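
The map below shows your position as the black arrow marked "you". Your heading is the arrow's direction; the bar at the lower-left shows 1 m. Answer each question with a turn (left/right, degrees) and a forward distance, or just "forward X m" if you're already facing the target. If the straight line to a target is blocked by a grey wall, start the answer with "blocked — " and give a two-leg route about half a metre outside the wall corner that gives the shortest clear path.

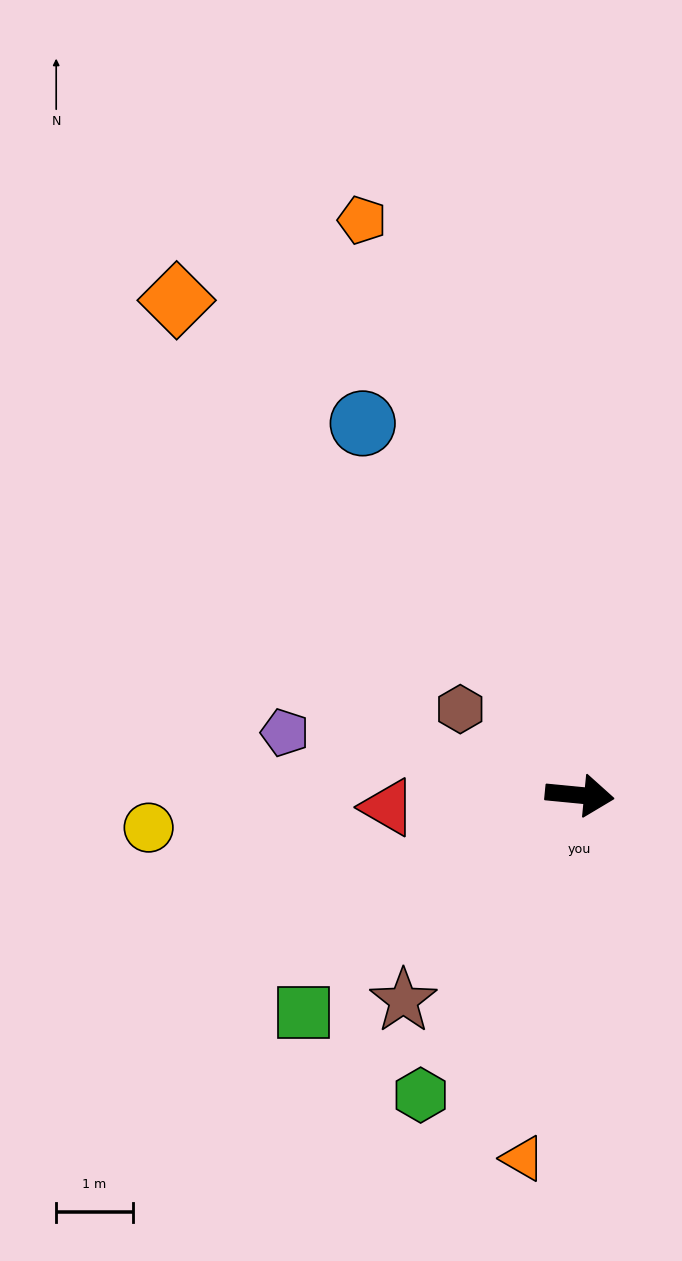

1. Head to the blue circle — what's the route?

turn left 126°, forward 5.6 m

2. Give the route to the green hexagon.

turn right 112°, forward 4.4 m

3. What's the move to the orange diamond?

turn left 135°, forward 8.3 m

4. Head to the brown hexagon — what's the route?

turn left 150°, forward 1.9 m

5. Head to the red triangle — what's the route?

turn right 171°, forward 2.5 m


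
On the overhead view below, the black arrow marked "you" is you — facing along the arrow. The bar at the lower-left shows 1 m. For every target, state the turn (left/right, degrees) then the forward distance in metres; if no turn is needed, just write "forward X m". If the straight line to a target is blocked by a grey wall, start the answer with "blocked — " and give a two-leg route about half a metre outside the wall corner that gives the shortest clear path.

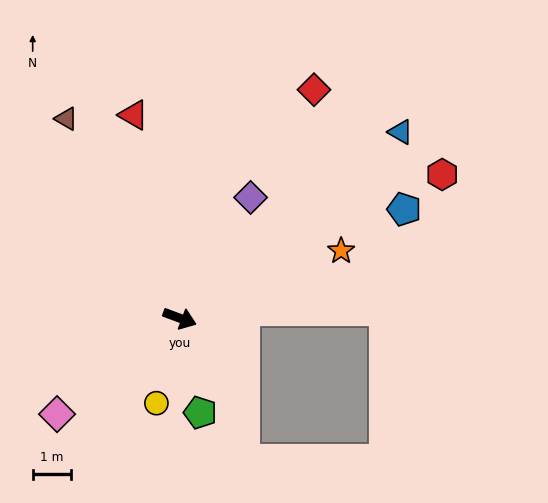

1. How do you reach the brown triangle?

turn left 140°, forward 6.0 m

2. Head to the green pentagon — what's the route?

turn right 57°, forward 2.5 m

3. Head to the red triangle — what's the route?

turn left 123°, forward 5.4 m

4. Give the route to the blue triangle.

turn left 61°, forward 7.5 m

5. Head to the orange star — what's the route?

turn left 43°, forward 4.6 m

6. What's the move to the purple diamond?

turn left 80°, forward 3.7 m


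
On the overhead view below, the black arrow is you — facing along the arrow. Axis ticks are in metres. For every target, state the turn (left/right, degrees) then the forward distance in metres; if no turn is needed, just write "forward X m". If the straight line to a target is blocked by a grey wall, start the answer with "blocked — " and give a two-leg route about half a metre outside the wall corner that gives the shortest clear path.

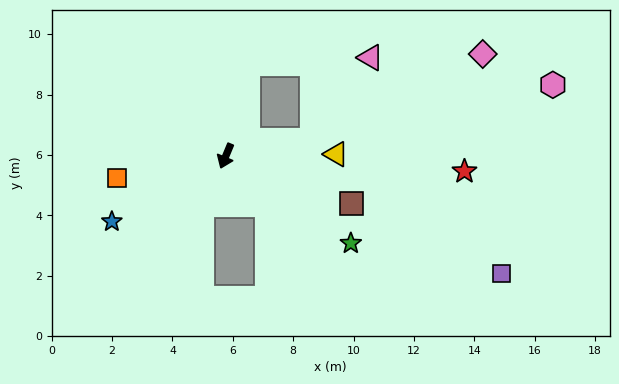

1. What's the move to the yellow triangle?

turn left 114°, forward 3.7 m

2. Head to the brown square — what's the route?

turn left 92°, forward 4.4 m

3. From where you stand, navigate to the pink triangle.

blocked — turn left 122°, forward 2.9 m, then turn left 46°, forward 3.4 m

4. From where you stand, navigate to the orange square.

turn right 56°, forward 3.7 m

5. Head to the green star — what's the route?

turn left 78°, forward 5.1 m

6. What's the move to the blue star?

turn right 38°, forward 4.4 m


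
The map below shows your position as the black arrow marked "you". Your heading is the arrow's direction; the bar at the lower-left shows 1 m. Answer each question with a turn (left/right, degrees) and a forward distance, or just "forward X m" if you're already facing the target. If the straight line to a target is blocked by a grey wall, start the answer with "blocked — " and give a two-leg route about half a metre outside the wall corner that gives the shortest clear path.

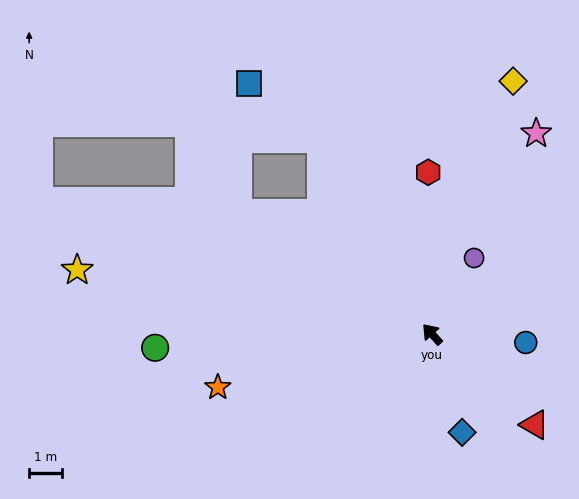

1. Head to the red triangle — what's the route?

turn right 173°, forward 4.2 m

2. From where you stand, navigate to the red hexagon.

turn right 41°, forward 5.0 m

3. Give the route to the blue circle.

turn right 137°, forward 2.9 m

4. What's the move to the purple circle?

turn right 71°, forward 2.7 m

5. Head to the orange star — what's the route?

turn left 62°, forward 6.8 m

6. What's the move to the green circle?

turn left 51°, forward 8.5 m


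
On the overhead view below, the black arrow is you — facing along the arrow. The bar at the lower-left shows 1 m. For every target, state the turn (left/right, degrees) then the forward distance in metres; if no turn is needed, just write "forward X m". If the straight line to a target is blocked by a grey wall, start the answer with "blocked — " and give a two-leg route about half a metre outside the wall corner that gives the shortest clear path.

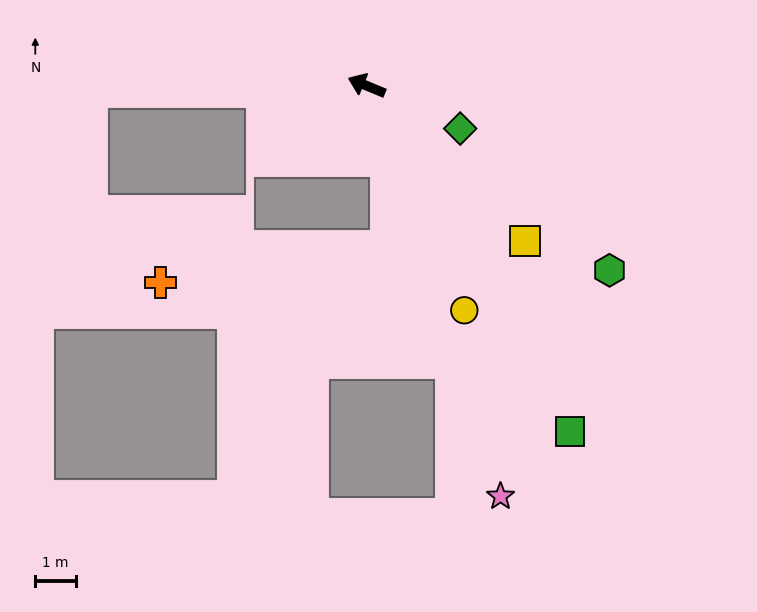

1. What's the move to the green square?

turn left 143°, forward 9.9 m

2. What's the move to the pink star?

turn left 131°, forward 10.6 m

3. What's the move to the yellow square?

turn left 158°, forward 5.5 m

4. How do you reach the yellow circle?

turn left 136°, forward 6.0 m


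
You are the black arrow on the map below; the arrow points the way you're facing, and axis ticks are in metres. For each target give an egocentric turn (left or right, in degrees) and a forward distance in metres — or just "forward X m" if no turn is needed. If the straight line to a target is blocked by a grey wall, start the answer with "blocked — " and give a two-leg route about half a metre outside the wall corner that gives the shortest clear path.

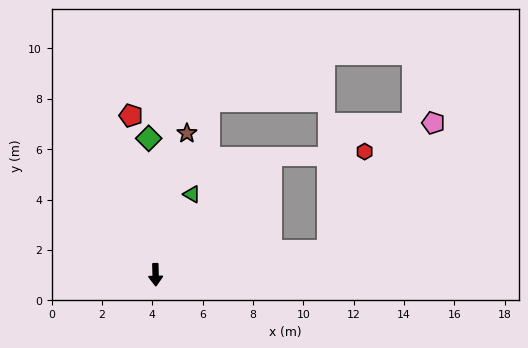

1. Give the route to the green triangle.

turn left 154°, forward 3.5 m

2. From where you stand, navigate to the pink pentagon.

blocked — turn left 97°, forward 6.9 m, then turn left 42°, forward 6.6 m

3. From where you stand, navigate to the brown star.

turn left 166°, forward 5.8 m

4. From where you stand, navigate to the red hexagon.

blocked — turn left 97°, forward 6.9 m, then turn left 61°, forward 4.2 m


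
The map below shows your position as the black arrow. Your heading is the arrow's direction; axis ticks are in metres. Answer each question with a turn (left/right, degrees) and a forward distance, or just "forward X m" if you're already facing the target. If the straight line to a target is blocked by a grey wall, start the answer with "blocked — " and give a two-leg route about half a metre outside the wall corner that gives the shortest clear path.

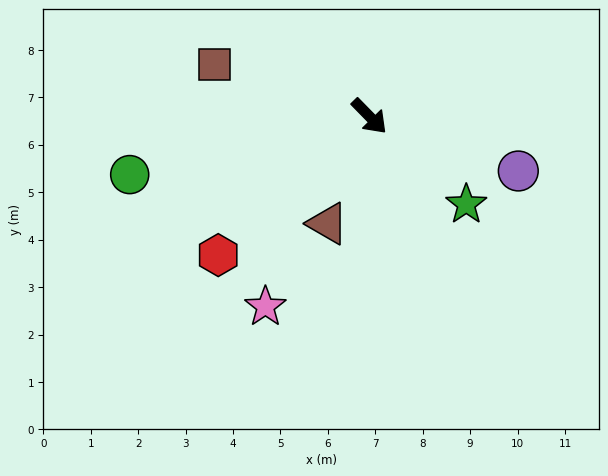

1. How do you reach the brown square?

turn right 153°, forward 3.4 m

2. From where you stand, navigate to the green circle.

turn right 121°, forward 5.2 m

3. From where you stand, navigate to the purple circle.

turn left 25°, forward 3.3 m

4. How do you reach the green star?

turn left 3°, forward 2.8 m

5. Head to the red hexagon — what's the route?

turn right 92°, forward 4.3 m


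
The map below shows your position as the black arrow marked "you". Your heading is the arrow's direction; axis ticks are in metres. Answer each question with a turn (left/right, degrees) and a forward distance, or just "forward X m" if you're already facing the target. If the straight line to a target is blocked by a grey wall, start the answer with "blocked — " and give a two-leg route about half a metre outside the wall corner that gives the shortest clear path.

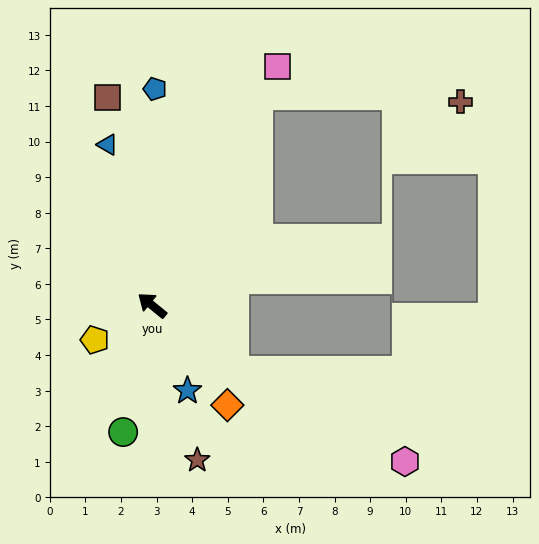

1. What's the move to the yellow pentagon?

turn left 70°, forward 1.9 m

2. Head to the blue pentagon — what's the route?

turn right 52°, forward 6.1 m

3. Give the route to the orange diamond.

turn left 166°, forward 3.5 m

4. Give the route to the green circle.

turn left 116°, forward 3.7 m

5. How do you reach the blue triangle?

turn right 35°, forward 4.7 m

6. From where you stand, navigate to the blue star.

turn left 152°, forward 2.6 m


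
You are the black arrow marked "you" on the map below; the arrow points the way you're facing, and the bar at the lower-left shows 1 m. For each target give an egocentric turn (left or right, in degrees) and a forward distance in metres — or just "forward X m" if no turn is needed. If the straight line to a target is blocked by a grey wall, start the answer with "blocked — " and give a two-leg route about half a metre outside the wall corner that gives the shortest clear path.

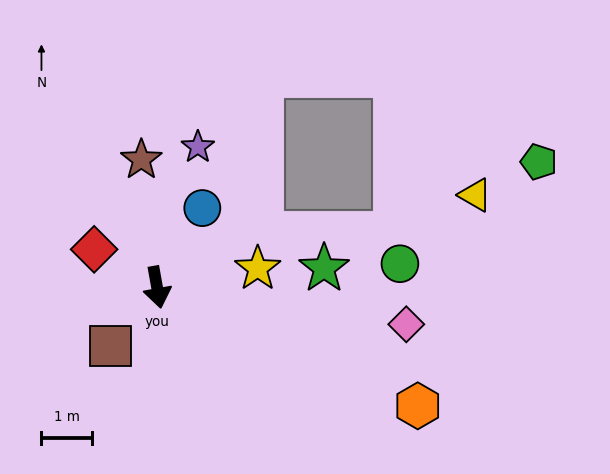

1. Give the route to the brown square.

turn right 48°, forward 1.5 m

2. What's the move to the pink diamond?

turn left 71°, forward 4.9 m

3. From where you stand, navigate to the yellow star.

turn left 90°, forward 2.0 m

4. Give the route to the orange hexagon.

turn left 55°, forward 5.6 m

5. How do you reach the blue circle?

turn left 140°, forward 1.8 m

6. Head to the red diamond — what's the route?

turn right 131°, forward 1.4 m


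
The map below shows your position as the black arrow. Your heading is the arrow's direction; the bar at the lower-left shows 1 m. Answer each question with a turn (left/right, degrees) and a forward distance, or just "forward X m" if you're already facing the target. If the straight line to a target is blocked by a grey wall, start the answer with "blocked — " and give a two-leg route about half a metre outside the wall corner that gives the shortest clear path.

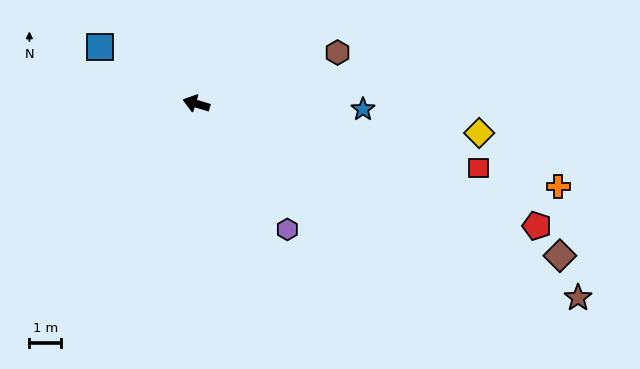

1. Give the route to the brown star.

turn left 170°, forward 13.6 m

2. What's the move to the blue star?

turn right 165°, forward 5.3 m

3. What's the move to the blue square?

turn right 13°, forward 3.5 m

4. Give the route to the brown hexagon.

turn right 143°, forward 4.8 m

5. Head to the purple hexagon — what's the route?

turn left 143°, forward 4.9 m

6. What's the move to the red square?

turn right 176°, forward 9.2 m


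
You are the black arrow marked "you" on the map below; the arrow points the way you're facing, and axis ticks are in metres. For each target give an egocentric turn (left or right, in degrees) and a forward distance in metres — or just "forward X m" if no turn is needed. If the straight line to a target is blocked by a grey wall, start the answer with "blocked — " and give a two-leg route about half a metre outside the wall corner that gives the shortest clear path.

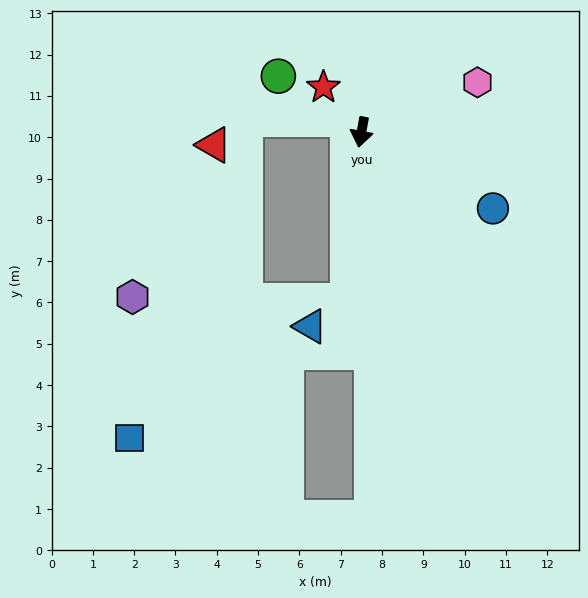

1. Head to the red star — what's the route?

turn right 129°, forward 1.4 m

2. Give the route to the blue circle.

turn left 70°, forward 3.7 m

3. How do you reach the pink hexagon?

turn left 124°, forward 3.1 m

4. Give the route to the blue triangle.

blocked — turn left 6°, forward 4.1 m, then turn right 51°, forward 1.1 m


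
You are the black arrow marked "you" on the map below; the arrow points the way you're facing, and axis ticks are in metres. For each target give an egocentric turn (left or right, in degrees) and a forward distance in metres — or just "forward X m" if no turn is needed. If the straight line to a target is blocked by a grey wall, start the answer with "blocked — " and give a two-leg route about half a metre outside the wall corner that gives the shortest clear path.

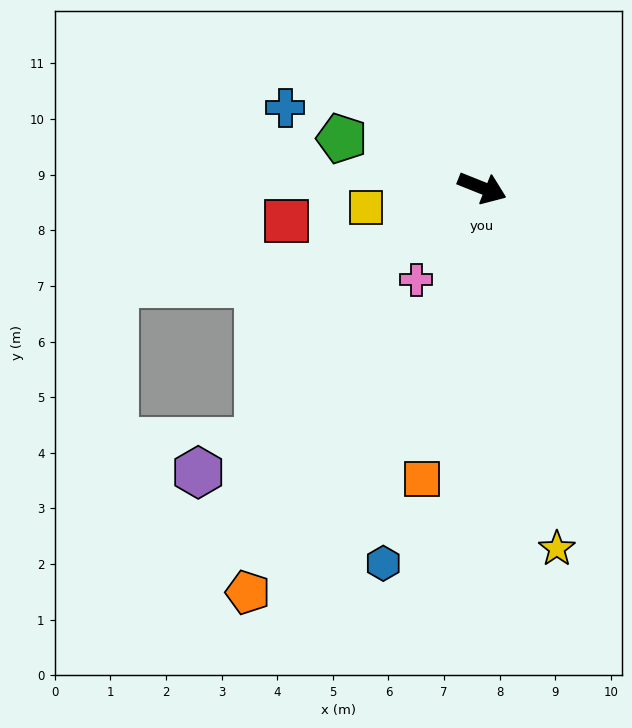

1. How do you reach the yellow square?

turn right 149°, forward 2.1 m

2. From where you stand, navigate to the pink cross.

turn right 104°, forward 2.0 m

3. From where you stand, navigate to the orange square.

turn right 80°, forward 5.3 m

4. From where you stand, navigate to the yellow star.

turn right 56°, forward 6.6 m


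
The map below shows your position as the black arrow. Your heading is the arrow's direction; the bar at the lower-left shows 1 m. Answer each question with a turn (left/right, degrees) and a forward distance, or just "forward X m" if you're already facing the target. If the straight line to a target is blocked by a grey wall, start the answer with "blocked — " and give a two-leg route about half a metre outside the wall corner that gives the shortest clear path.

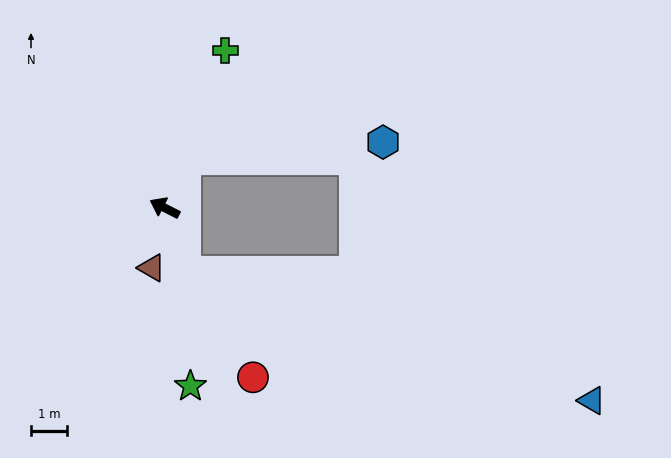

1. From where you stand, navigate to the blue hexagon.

blocked — turn right 87°, forward 1.4 m, then turn right 61°, forward 5.5 m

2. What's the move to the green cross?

turn right 84°, forward 4.7 m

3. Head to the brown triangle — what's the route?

turn left 105°, forward 1.7 m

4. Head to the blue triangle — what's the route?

blocked — turn left 135°, forward 1.8 m, then turn left 54°, forward 11.8 m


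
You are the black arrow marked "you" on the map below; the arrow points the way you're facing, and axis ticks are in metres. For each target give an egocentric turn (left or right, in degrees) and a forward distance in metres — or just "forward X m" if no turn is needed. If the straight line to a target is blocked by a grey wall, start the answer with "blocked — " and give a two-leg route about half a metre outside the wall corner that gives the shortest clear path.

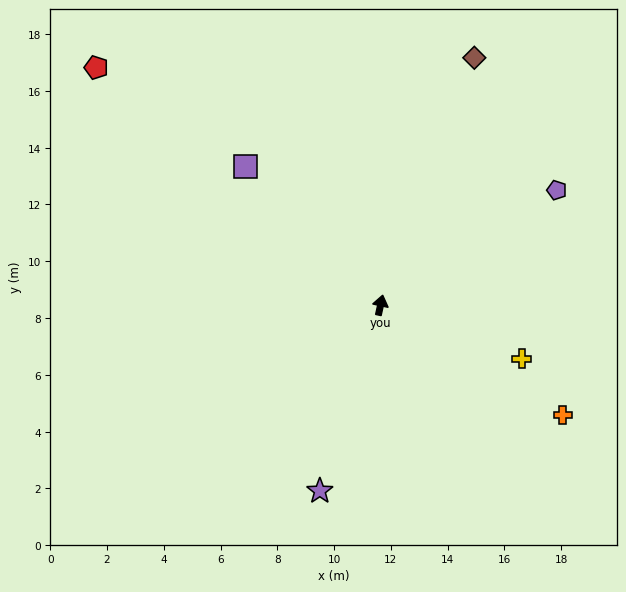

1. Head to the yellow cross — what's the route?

turn right 98°, forward 5.3 m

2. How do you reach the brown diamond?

turn right 8°, forward 9.3 m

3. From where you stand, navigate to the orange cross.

turn right 109°, forward 7.5 m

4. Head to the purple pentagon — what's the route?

turn right 45°, forward 7.4 m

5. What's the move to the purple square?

turn left 56°, forward 6.8 m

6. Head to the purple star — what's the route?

turn left 174°, forward 6.9 m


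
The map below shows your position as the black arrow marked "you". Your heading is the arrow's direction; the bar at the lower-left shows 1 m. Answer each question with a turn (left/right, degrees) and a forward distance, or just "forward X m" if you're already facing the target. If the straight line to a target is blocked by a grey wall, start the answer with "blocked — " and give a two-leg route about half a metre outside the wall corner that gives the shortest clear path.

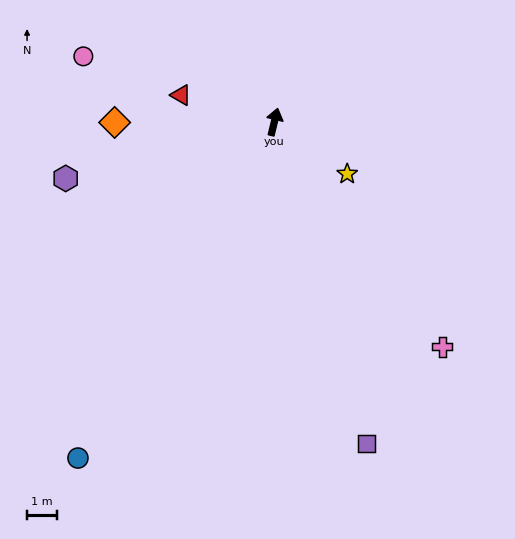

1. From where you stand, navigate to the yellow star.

turn right 112°, forward 3.0 m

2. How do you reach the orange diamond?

turn left 104°, forward 5.3 m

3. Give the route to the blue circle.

turn left 163°, forward 12.9 m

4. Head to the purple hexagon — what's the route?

turn left 119°, forward 7.2 m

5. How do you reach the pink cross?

turn right 130°, forward 9.3 m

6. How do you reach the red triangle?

turn left 88°, forward 3.2 m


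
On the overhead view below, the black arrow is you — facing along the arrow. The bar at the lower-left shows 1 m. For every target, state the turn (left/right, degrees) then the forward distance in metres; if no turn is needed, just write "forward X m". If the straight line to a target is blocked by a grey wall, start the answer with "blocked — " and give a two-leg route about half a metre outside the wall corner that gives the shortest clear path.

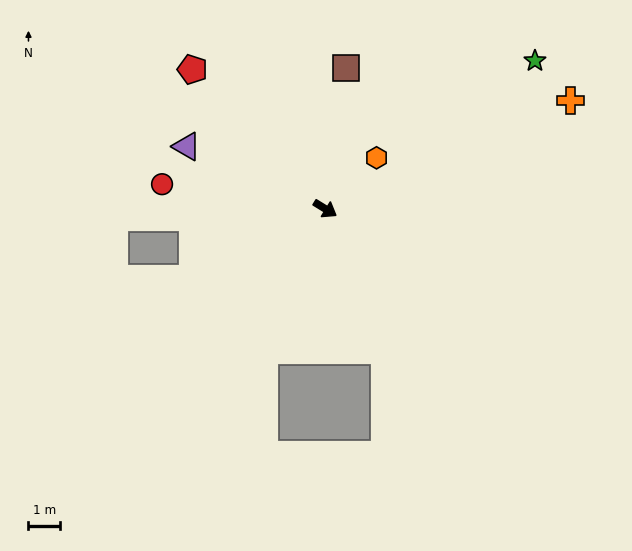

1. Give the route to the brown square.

turn left 113°, forward 4.5 m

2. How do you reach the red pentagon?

turn left 165°, forward 6.1 m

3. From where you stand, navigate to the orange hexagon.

turn left 76°, forward 2.3 m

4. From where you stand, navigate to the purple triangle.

turn right 173°, forward 4.8 m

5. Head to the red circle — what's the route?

turn right 157°, forward 5.2 m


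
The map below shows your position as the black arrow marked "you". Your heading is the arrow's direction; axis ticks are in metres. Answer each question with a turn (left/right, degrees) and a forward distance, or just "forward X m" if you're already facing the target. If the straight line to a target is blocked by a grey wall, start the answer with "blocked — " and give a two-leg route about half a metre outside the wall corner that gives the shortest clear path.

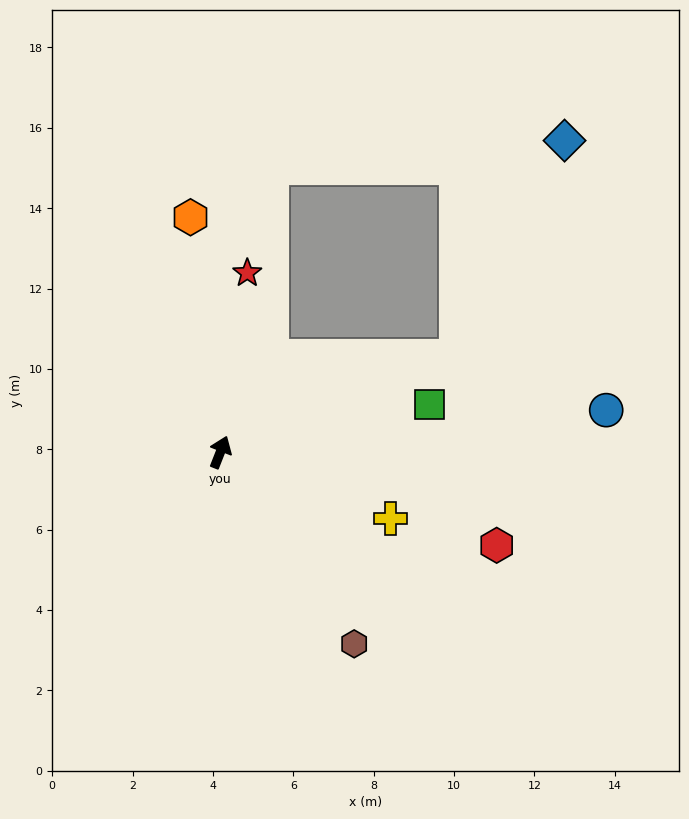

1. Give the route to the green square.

turn right 56°, forward 5.3 m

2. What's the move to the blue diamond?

blocked — turn right 46°, forward 6.3 m, then turn left 41°, forward 6.0 m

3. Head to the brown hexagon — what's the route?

turn right 124°, forward 5.8 m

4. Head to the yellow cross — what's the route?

turn right 90°, forward 4.5 m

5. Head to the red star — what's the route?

turn left 13°, forward 4.5 m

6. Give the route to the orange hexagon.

turn left 29°, forward 5.9 m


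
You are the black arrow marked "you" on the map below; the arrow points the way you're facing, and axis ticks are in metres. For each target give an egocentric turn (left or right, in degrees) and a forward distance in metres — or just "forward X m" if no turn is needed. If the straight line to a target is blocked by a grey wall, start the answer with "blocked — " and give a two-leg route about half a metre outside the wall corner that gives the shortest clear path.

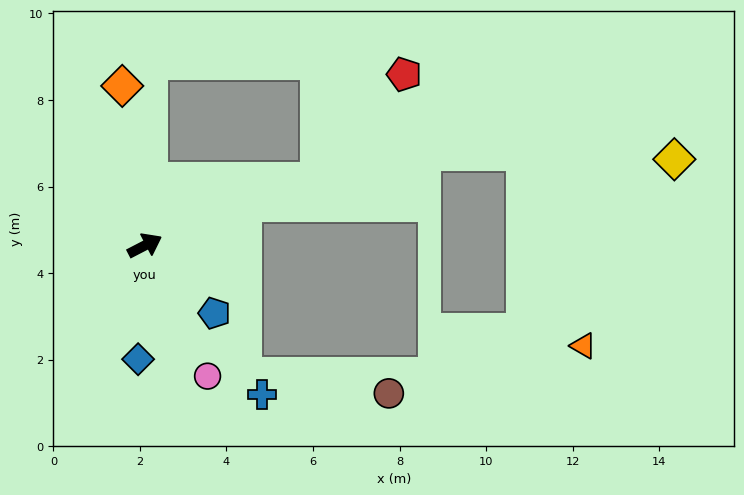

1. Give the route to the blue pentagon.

turn right 72°, forward 2.2 m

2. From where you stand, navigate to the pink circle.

turn right 92°, forward 3.3 m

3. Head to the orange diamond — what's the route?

turn left 71°, forward 3.7 m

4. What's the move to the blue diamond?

turn right 121°, forward 2.6 m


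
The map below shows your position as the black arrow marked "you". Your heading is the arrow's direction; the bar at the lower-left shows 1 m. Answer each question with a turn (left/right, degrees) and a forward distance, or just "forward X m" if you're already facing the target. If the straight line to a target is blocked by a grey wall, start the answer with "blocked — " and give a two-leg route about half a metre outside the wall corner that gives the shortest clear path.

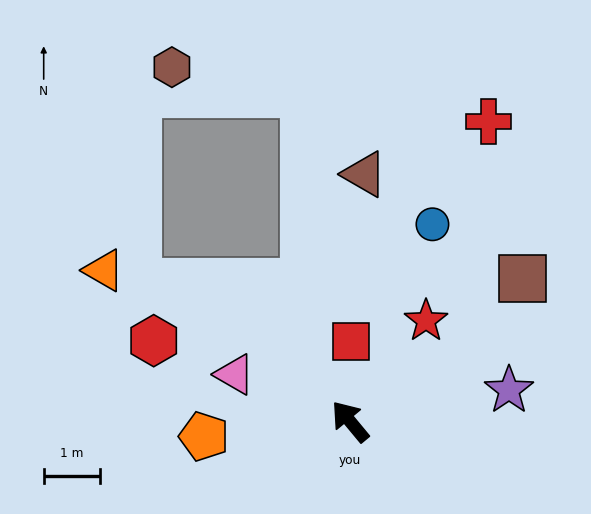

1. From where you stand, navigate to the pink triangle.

turn left 28°, forward 2.2 m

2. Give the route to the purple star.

turn right 119°, forward 2.9 m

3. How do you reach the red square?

turn right 40°, forward 1.4 m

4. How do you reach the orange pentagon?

turn left 56°, forward 2.6 m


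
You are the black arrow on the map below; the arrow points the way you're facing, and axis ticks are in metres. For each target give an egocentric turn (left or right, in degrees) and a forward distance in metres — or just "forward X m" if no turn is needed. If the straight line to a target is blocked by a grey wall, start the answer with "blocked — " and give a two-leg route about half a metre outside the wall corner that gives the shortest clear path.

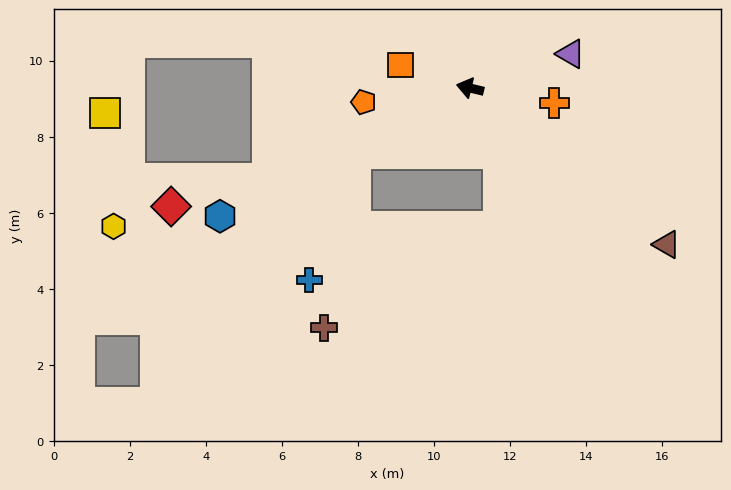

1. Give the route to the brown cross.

blocked — turn left 43°, forward 3.5 m, then turn left 50°, forward 4.7 m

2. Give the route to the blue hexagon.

turn left 41°, forward 7.4 m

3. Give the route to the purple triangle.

turn right 148°, forward 2.8 m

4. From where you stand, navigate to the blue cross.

blocked — turn left 43°, forward 3.5 m, then turn left 41°, forward 3.6 m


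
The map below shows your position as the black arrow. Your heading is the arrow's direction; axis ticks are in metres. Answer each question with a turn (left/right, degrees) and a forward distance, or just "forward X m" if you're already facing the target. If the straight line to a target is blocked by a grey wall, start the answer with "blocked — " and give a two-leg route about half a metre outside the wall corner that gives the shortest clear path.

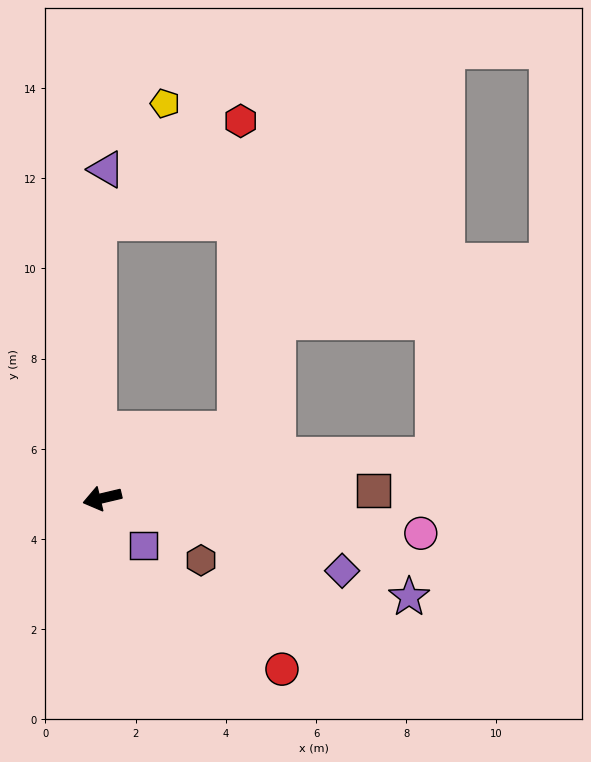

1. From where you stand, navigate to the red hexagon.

blocked — turn right 166°, forward 3.3 m, then turn left 62°, forward 6.9 m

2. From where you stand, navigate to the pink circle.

turn left 160°, forward 7.1 m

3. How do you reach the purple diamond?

turn left 150°, forward 5.6 m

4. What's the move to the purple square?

turn left 118°, forward 1.4 m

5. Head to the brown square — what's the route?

turn left 168°, forward 6.0 m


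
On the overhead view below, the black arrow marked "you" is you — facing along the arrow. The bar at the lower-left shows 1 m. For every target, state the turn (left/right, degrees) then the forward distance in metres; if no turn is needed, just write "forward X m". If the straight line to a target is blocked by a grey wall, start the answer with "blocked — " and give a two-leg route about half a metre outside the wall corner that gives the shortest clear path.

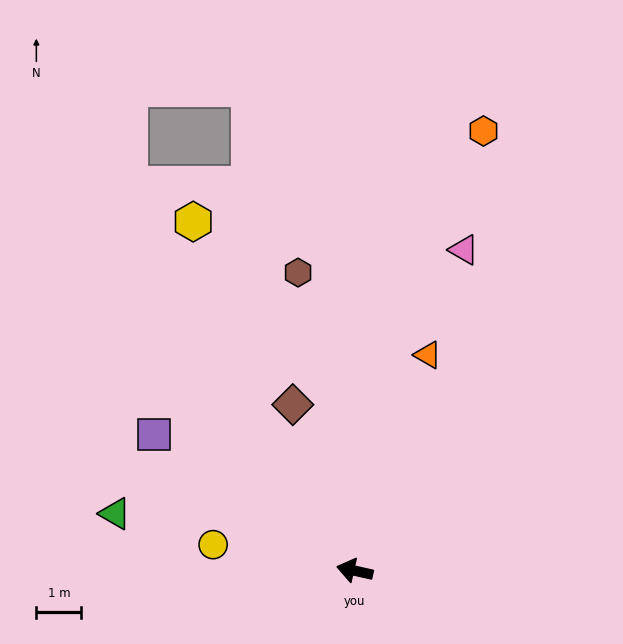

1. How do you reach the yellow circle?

turn left 2°, forward 3.2 m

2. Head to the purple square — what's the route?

turn right 21°, forward 5.4 m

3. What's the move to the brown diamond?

turn right 57°, forward 3.9 m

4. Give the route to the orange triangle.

turn right 96°, forward 5.0 m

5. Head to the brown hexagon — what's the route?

turn right 67°, forward 6.7 m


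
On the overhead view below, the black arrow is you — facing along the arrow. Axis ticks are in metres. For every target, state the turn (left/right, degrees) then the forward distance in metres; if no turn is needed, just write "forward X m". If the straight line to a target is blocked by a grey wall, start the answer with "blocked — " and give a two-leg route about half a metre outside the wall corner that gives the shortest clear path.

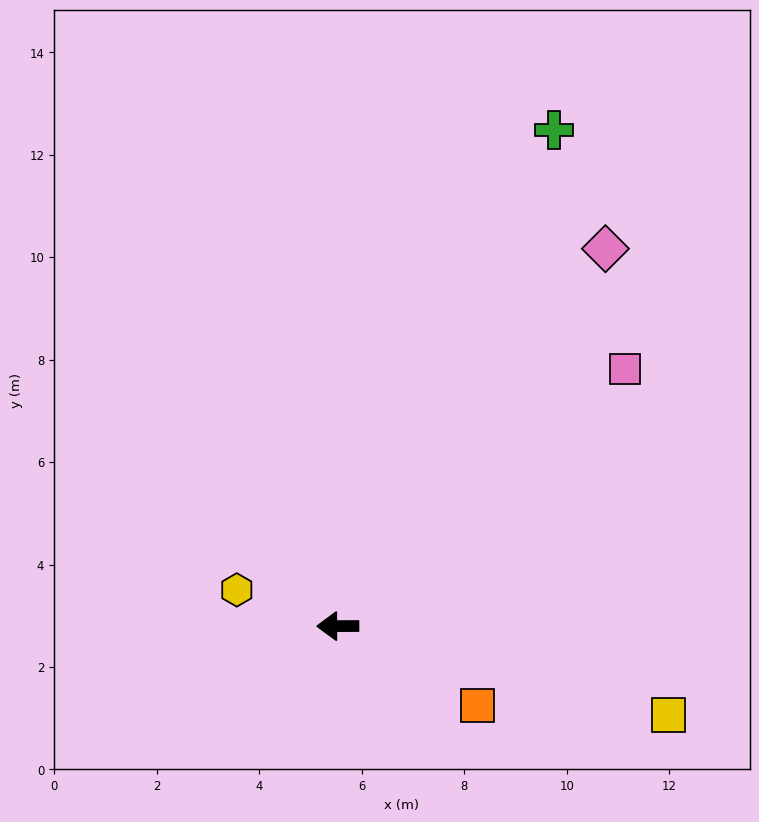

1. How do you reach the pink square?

turn right 138°, forward 7.5 m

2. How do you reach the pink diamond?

turn right 126°, forward 9.0 m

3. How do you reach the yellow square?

turn left 165°, forward 6.7 m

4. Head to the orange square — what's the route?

turn left 150°, forward 3.1 m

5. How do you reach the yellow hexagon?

turn right 20°, forward 2.1 m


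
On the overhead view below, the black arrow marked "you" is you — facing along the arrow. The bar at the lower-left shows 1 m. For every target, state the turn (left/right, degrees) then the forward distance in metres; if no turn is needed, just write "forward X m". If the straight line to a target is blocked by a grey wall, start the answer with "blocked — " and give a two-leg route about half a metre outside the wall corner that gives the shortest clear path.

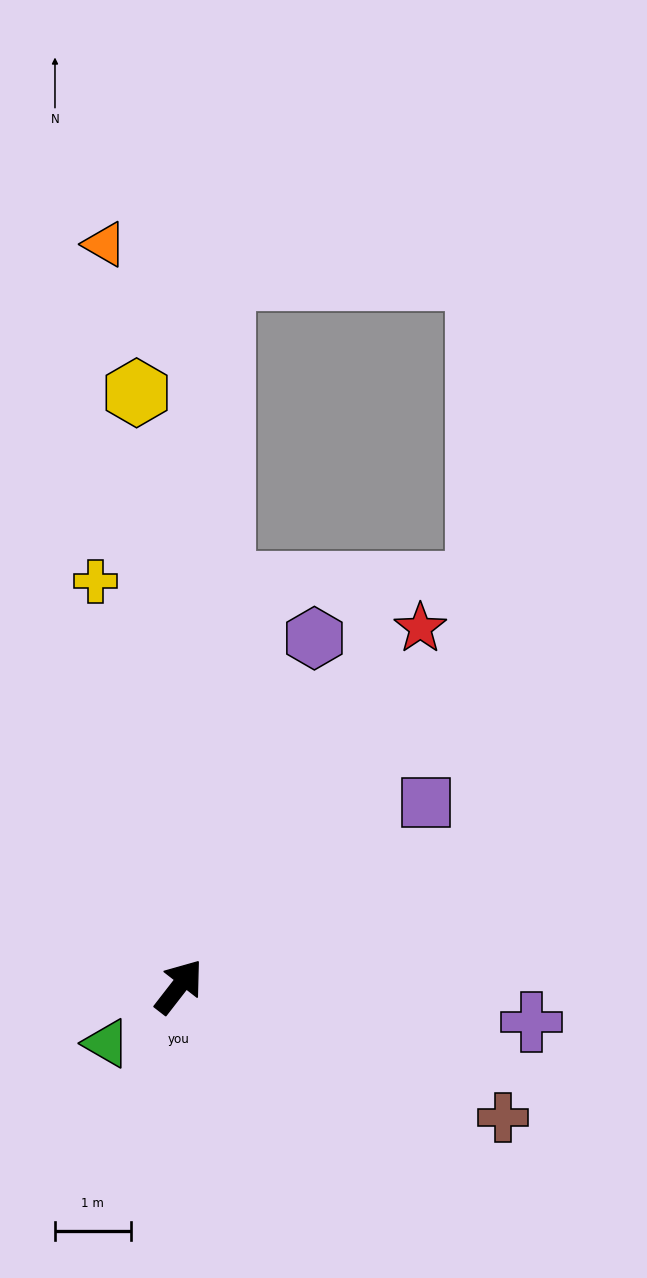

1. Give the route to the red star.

turn left 4°, forward 5.7 m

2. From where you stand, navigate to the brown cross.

turn right 74°, forward 4.6 m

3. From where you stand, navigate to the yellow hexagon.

turn left 42°, forward 7.9 m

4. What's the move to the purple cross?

turn right 58°, forward 4.7 m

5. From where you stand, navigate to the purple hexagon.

turn left 17°, forward 4.9 m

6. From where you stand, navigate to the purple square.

turn right 16°, forward 4.1 m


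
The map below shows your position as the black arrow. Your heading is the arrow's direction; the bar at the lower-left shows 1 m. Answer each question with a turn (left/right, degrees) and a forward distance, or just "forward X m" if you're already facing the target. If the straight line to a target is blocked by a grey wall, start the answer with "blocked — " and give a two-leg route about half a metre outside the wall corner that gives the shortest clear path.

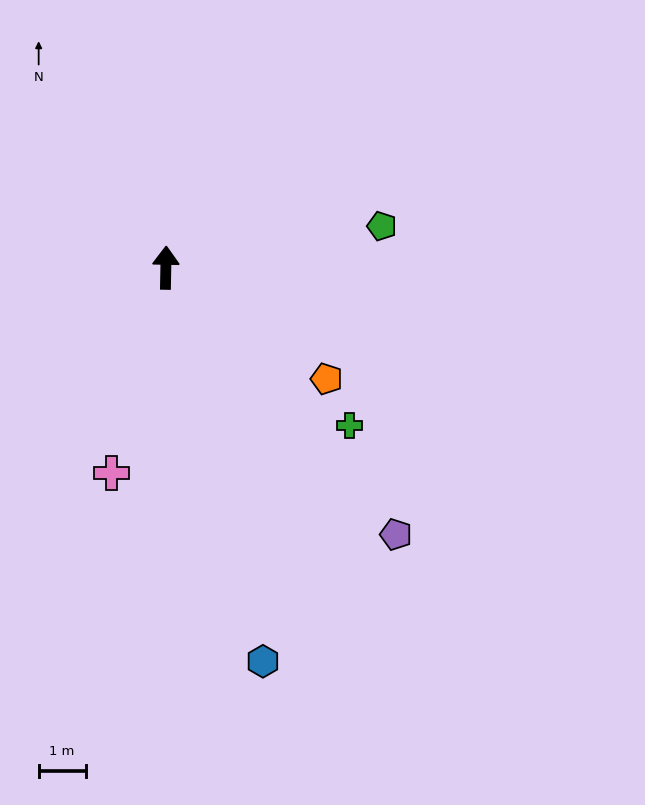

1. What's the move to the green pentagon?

turn right 78°, forward 4.7 m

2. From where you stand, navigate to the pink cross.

turn left 166°, forward 4.5 m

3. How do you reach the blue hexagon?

turn right 165°, forward 8.6 m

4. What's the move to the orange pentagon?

turn right 124°, forward 4.2 m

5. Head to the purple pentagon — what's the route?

turn right 138°, forward 7.5 m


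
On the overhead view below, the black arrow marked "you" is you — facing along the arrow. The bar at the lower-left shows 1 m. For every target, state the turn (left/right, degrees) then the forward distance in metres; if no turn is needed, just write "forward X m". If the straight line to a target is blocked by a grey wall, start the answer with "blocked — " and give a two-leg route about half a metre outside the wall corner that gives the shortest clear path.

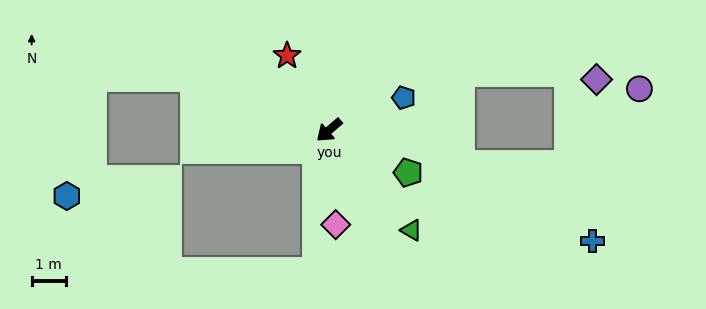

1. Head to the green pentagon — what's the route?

turn left 111°, forward 2.6 m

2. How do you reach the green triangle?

turn left 89°, forward 3.8 m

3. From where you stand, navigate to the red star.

turn right 101°, forward 2.5 m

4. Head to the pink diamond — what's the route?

turn left 53°, forward 2.8 m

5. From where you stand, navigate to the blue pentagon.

turn left 163°, forward 2.4 m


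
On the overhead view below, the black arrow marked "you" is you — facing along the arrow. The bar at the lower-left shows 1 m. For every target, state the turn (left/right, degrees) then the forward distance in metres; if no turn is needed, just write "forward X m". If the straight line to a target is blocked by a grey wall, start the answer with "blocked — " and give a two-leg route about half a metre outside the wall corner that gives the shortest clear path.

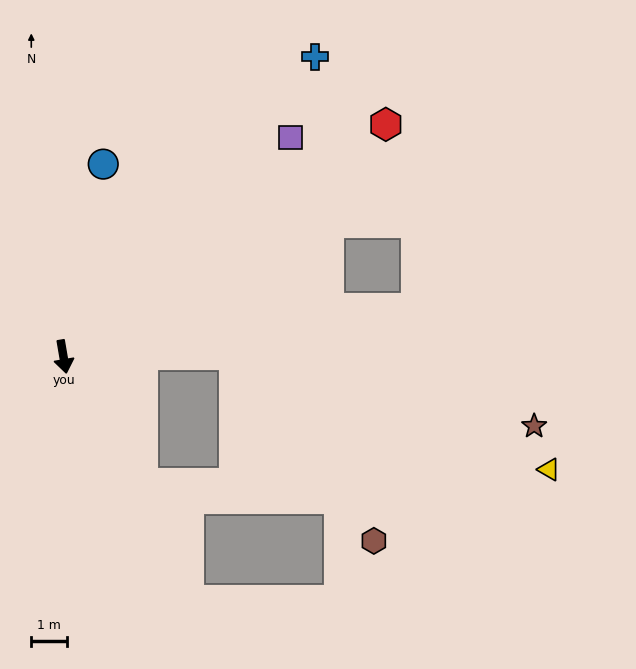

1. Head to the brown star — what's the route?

blocked — turn left 81°, forward 4.8 m, then turn right 14°, forward 8.7 m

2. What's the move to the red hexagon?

turn left 116°, forward 11.1 m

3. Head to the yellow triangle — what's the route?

blocked — turn left 81°, forward 4.8 m, then turn right 21°, forward 9.4 m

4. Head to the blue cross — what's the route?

turn left 130°, forward 11.0 m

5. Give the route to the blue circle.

turn left 159°, forward 5.5 m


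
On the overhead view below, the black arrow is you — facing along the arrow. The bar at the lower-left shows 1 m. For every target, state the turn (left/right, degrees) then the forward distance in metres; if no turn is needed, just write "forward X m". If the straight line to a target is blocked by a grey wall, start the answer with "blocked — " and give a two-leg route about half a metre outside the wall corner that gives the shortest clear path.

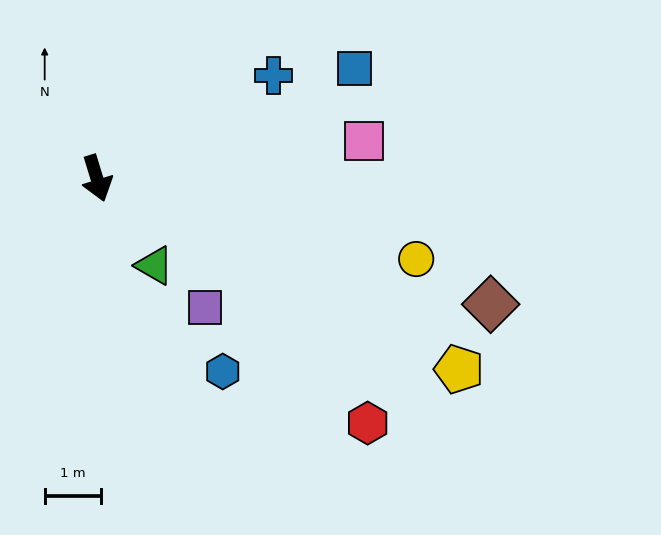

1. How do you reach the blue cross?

turn left 103°, forward 3.6 m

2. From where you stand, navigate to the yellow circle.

turn left 59°, forward 5.8 m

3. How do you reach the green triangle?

turn left 16°, forward 1.8 m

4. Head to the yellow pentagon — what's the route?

turn left 45°, forward 7.2 m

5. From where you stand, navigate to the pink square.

turn left 81°, forward 4.7 m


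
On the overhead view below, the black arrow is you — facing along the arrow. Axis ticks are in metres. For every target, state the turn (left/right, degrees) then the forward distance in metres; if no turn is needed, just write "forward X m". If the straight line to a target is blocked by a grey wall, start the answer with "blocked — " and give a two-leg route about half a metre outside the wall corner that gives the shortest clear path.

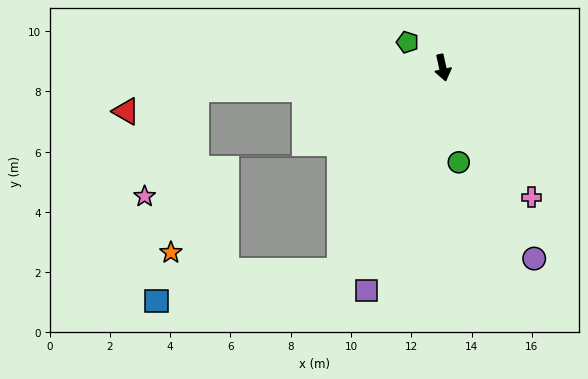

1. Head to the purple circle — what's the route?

turn left 13°, forward 7.0 m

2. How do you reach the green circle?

turn right 3°, forward 3.2 m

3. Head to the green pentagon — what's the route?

turn right 138°, forward 1.4 m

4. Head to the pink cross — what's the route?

turn left 22°, forward 5.2 m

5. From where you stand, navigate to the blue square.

blocked — turn right 39°, forward 7.6 m, then turn right 54°, forward 6.2 m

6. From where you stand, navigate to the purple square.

turn right 31°, forward 7.8 m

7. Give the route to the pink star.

blocked — turn right 98°, forward 8.2 m, then turn left 60°, forward 3.9 m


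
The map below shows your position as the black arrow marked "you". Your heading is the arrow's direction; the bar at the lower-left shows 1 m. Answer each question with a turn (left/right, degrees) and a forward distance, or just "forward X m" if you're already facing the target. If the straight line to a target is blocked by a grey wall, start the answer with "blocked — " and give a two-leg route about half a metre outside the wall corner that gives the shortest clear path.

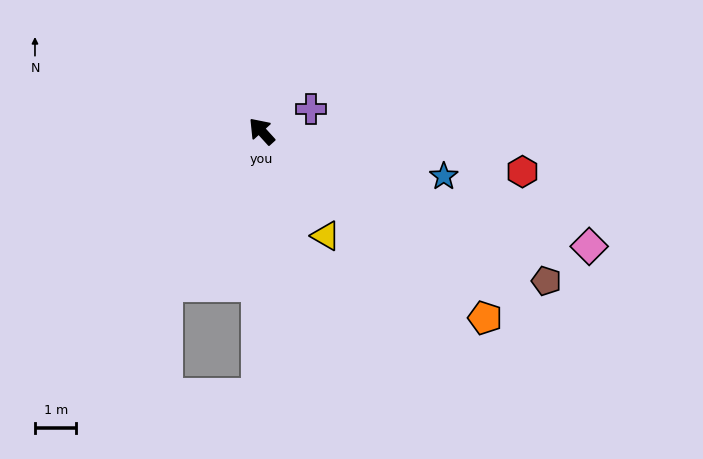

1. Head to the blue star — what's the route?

turn right 146°, forward 4.5 m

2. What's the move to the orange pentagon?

turn right 172°, forward 7.0 m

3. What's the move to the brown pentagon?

turn right 160°, forward 7.8 m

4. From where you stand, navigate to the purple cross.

turn right 108°, forward 1.3 m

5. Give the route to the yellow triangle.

turn left 169°, forward 3.0 m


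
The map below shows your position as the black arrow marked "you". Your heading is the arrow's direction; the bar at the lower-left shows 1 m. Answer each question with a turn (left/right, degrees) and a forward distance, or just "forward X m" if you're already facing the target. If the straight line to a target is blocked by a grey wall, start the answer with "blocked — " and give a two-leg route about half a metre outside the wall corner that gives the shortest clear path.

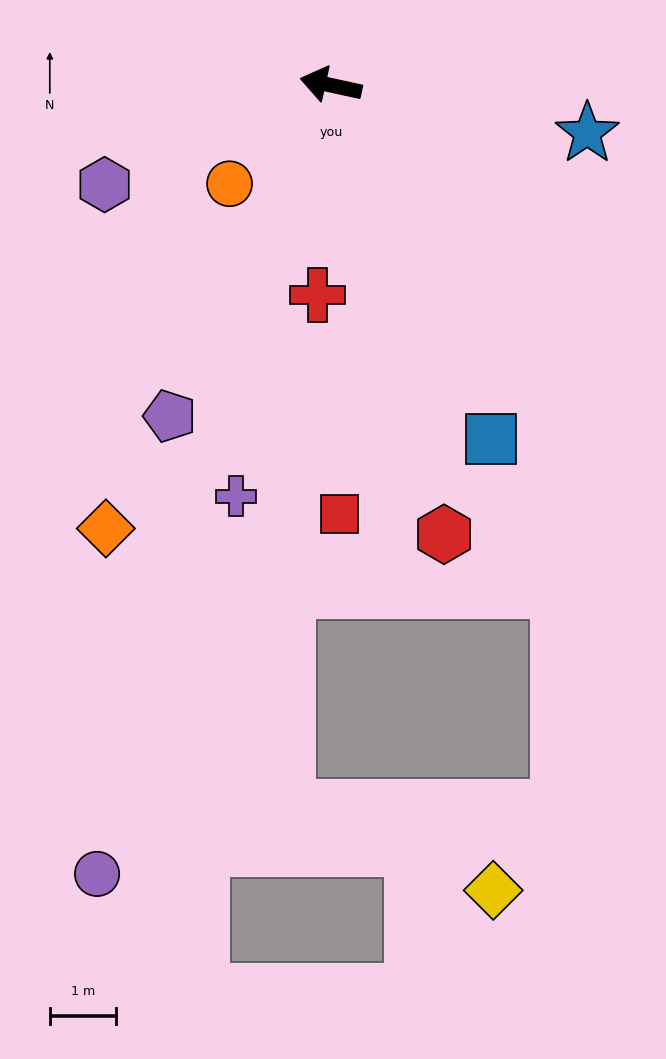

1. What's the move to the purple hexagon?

turn left 36°, forward 3.7 m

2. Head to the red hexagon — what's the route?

turn left 116°, forward 7.0 m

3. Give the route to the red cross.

turn left 99°, forward 3.2 m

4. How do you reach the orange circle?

turn left 57°, forward 2.1 m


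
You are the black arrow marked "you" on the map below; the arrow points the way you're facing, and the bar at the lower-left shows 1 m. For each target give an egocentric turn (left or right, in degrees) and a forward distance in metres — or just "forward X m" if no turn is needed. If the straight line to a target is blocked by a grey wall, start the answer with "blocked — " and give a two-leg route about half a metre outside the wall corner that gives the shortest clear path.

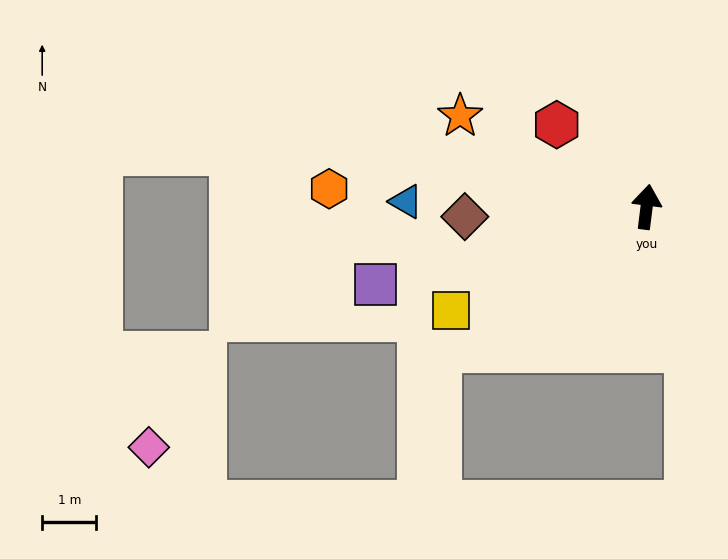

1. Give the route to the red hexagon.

turn left 55°, forward 2.3 m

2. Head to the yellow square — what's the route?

turn left 125°, forward 4.1 m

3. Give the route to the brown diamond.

turn left 100°, forward 3.4 m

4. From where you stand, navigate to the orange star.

turn left 71°, forward 3.8 m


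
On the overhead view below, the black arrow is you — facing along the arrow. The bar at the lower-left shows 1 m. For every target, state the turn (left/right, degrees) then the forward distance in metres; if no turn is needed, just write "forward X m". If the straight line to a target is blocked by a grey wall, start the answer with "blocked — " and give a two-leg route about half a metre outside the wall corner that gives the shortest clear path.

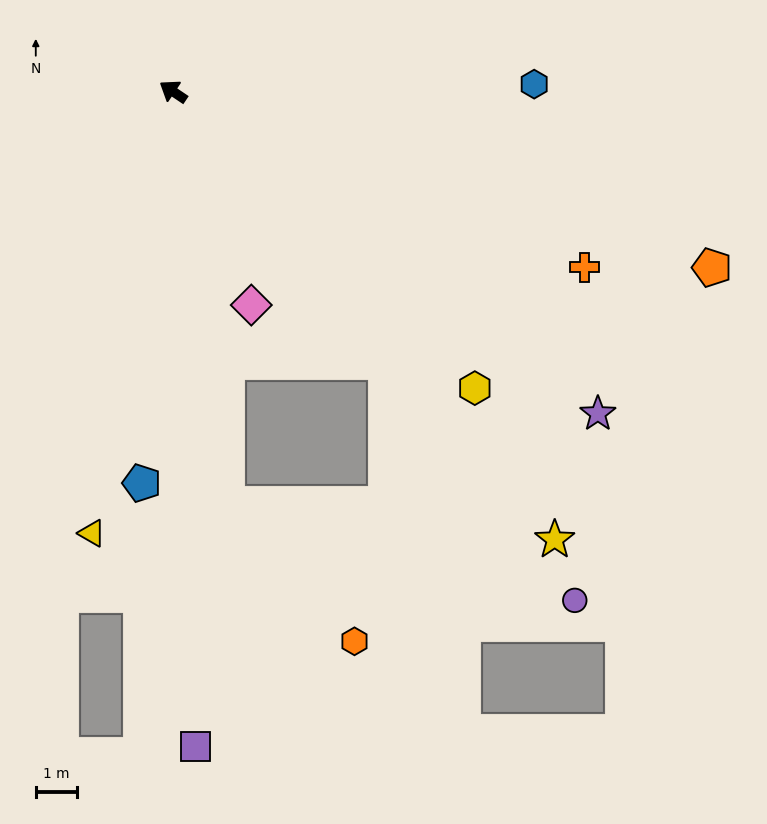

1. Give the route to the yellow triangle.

turn left 113°, forward 10.9 m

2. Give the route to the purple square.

turn left 126°, forward 15.9 m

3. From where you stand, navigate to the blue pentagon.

turn left 119°, forward 9.5 m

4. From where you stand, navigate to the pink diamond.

turn left 144°, forward 5.5 m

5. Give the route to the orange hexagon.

blocked — turn left 131°, forward 10.1 m, then turn left 36°, forward 4.5 m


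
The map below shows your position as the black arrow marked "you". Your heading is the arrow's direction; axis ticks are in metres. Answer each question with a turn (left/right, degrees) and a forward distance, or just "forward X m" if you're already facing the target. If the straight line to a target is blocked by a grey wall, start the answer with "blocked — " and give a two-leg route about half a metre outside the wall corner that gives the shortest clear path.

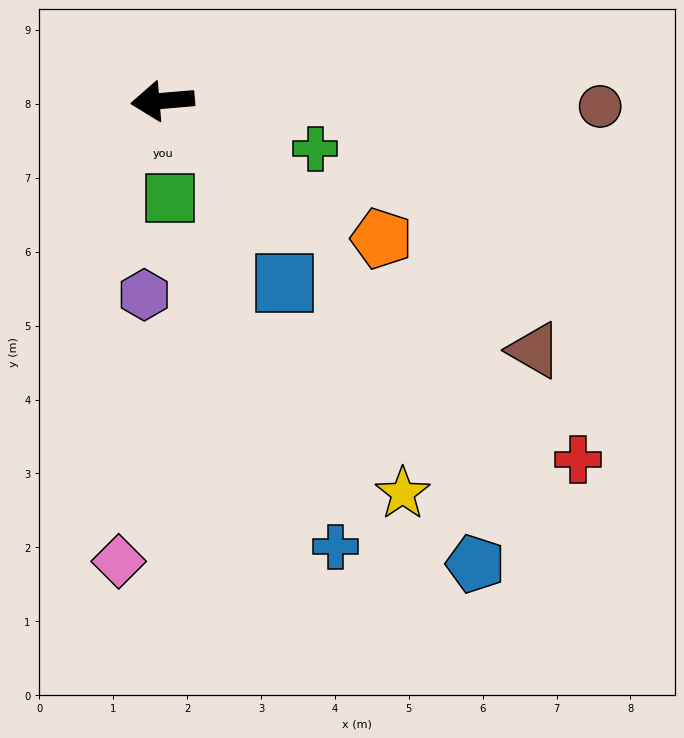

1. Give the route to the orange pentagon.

turn left 143°, forward 3.5 m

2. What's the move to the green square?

turn left 89°, forward 1.3 m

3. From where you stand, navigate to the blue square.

turn left 119°, forward 3.0 m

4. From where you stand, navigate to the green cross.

turn left 158°, forward 2.2 m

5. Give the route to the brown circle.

turn left 174°, forward 5.9 m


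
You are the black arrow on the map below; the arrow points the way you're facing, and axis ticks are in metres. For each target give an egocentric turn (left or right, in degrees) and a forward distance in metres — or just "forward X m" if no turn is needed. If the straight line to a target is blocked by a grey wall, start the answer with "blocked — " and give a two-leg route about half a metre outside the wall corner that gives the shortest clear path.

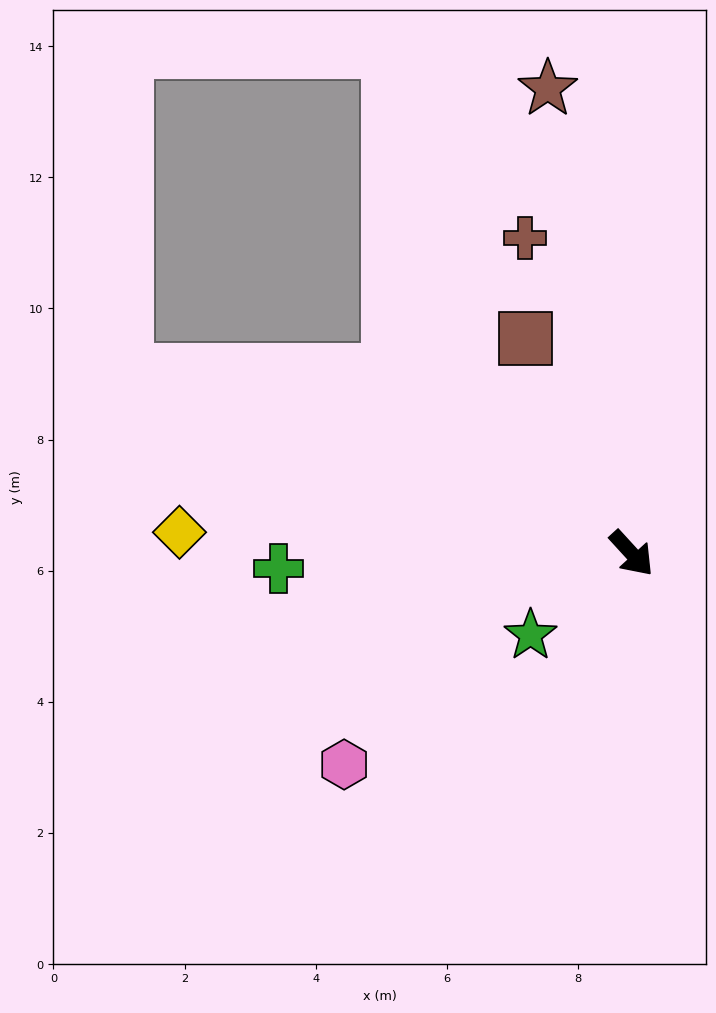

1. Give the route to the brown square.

turn left 164°, forward 3.7 m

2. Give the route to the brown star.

turn left 148°, forward 7.2 m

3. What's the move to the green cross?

turn right 130°, forward 5.4 m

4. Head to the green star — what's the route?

turn right 94°, forward 2.0 m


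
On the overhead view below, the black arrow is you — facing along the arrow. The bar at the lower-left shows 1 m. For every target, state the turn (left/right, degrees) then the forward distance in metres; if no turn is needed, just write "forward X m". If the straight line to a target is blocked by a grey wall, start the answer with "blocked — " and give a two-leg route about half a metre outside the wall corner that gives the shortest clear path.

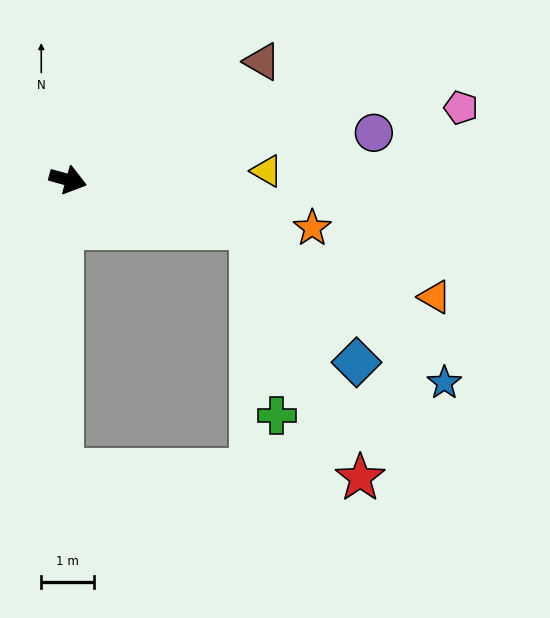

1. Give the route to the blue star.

blocked — forward 3.6 m, then turn right 23°, forward 4.7 m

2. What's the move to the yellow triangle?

turn left 18°, forward 3.8 m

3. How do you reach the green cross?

blocked — forward 3.6 m, then turn right 67°, forward 3.6 m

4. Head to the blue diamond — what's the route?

blocked — forward 3.6 m, then turn right 37°, forward 3.2 m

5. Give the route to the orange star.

turn left 4°, forward 4.7 m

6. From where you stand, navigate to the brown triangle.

turn left 47°, forward 4.3 m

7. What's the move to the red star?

blocked — forward 3.6 m, then turn right 51°, forward 5.2 m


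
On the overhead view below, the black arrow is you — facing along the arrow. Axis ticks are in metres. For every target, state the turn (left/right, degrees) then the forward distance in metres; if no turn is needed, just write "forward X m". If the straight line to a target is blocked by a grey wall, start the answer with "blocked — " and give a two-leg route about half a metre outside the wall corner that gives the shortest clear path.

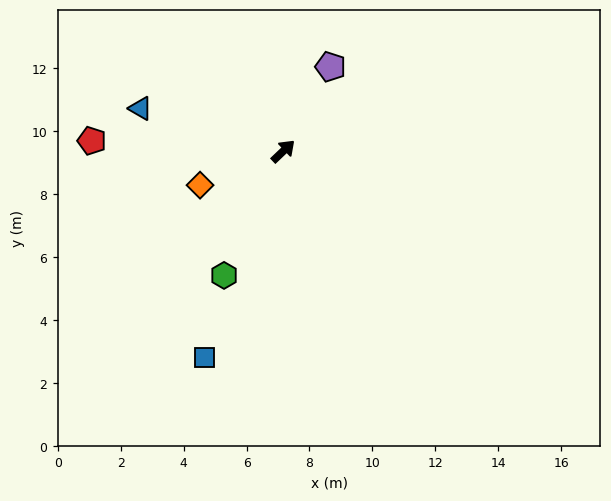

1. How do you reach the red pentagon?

turn left 133°, forward 6.1 m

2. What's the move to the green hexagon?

turn right 159°, forward 4.4 m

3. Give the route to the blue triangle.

turn left 120°, forward 4.7 m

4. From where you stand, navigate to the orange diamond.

turn left 159°, forward 2.9 m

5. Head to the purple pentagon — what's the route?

turn left 17°, forward 3.1 m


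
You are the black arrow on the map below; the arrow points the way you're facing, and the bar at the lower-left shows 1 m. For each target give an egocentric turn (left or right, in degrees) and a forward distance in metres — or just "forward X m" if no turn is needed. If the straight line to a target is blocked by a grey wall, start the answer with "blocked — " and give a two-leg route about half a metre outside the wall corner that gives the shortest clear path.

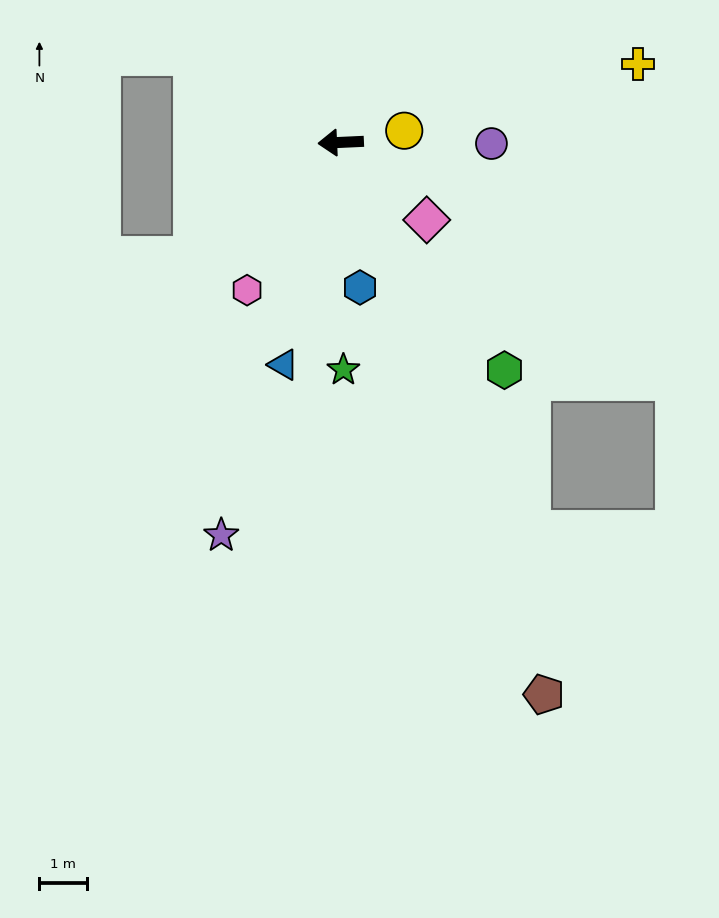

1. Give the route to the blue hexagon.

turn left 95°, forward 3.1 m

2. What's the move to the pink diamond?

turn left 135°, forward 2.4 m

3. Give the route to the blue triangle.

turn left 73°, forward 4.8 m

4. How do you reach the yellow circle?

turn right 172°, forward 1.4 m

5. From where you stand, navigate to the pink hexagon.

turn left 55°, forward 3.7 m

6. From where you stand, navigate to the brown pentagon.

turn left 108°, forward 12.3 m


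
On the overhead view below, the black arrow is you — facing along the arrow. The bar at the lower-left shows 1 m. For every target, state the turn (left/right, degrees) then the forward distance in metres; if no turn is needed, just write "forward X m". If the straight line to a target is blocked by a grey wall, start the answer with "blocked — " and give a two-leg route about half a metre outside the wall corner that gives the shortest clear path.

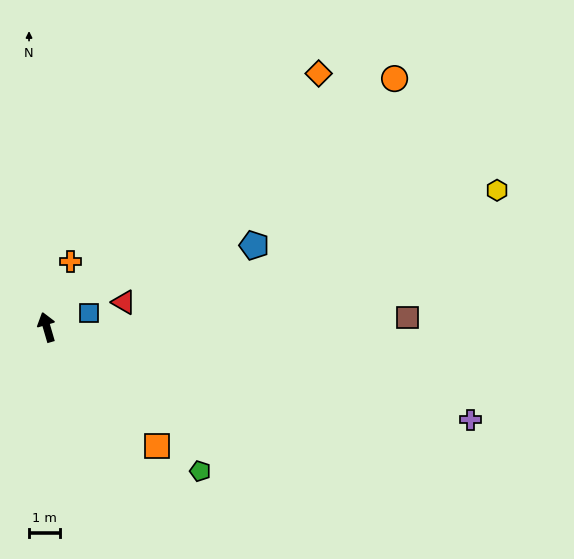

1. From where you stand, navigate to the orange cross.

turn right 36°, forward 2.2 m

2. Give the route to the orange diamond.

turn right 63°, forward 11.9 m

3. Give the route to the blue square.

turn right 88°, forward 1.4 m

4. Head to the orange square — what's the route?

turn right 153°, forward 5.2 m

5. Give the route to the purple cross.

turn right 119°, forward 13.9 m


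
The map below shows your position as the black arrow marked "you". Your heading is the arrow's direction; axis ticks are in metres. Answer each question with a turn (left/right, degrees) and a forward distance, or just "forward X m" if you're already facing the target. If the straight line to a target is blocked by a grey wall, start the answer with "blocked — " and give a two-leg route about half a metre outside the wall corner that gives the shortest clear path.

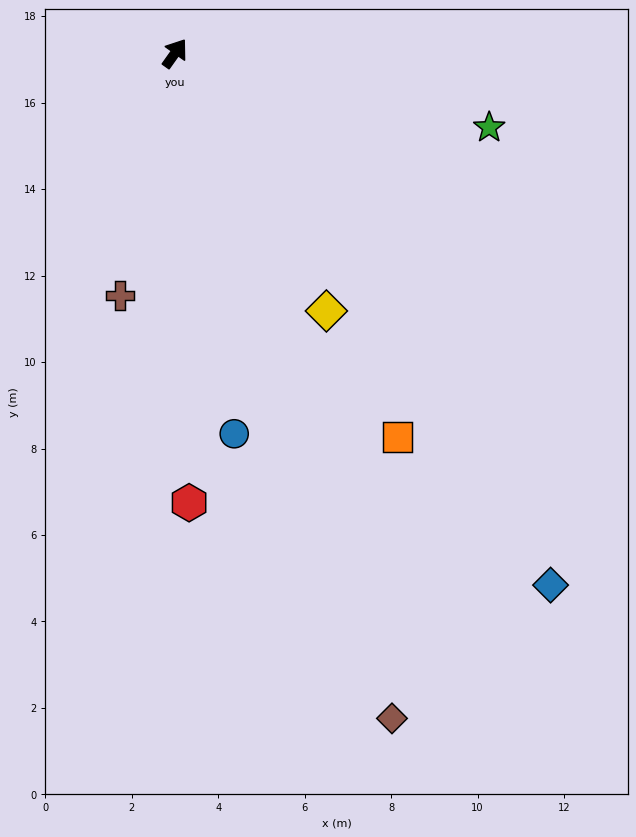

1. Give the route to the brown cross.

turn right 157°, forward 5.7 m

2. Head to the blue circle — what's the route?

turn right 136°, forward 8.9 m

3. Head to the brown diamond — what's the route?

turn right 127°, forward 16.2 m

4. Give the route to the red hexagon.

turn right 143°, forward 10.4 m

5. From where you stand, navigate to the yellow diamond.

turn right 114°, forward 6.9 m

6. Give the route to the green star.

turn right 68°, forward 7.5 m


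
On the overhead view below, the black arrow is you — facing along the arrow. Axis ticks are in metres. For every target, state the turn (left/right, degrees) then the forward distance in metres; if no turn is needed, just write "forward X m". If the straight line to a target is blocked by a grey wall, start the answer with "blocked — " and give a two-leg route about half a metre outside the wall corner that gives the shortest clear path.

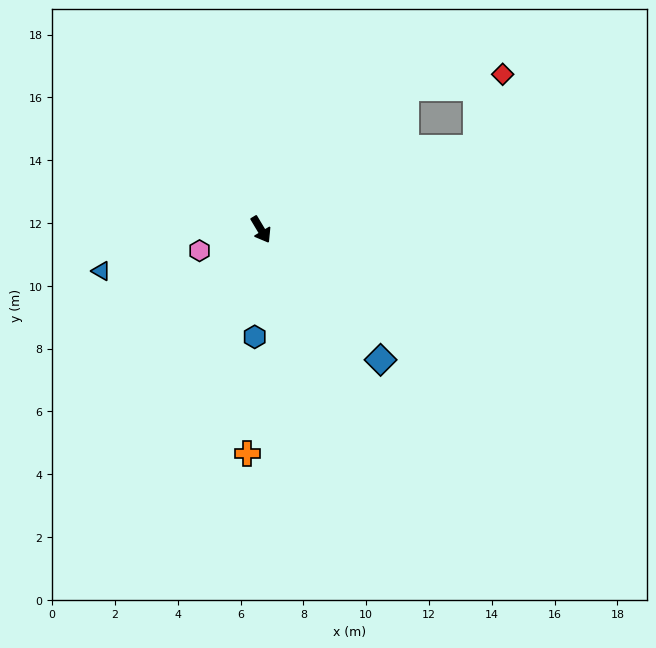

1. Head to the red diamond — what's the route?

blocked — turn left 104°, forward 6.4 m, then turn right 37°, forward 3.1 m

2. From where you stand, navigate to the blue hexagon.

turn right 34°, forward 3.4 m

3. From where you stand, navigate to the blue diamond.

turn left 12°, forward 5.6 m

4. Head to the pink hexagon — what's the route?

turn right 102°, forward 2.1 m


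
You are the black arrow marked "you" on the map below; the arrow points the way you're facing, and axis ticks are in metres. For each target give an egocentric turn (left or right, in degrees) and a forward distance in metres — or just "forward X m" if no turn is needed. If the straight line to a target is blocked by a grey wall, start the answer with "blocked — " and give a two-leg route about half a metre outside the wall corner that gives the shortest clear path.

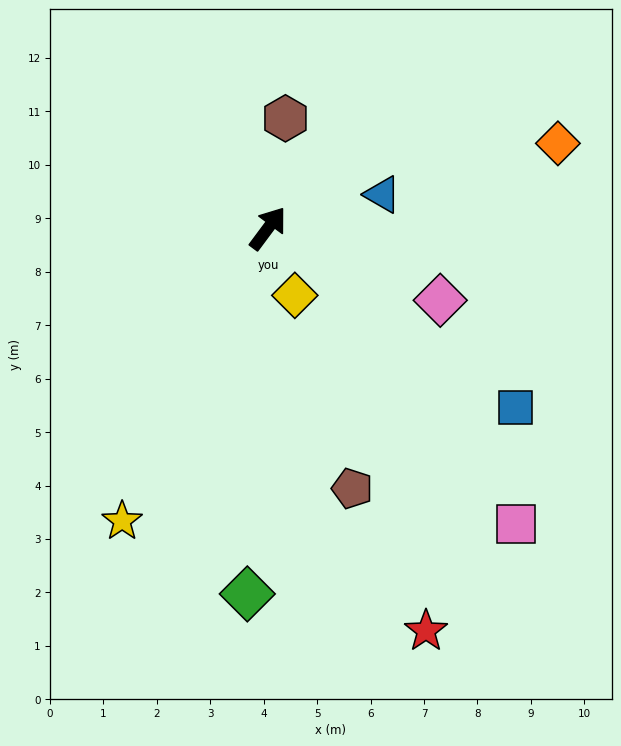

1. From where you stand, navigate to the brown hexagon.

turn left 28°, forward 2.1 m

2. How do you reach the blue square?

turn right 89°, forward 5.7 m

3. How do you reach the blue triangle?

turn right 37°, forward 2.2 m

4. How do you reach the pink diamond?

turn right 76°, forward 3.5 m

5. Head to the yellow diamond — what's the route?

turn right 121°, forward 1.4 m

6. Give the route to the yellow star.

turn right 170°, forward 6.1 m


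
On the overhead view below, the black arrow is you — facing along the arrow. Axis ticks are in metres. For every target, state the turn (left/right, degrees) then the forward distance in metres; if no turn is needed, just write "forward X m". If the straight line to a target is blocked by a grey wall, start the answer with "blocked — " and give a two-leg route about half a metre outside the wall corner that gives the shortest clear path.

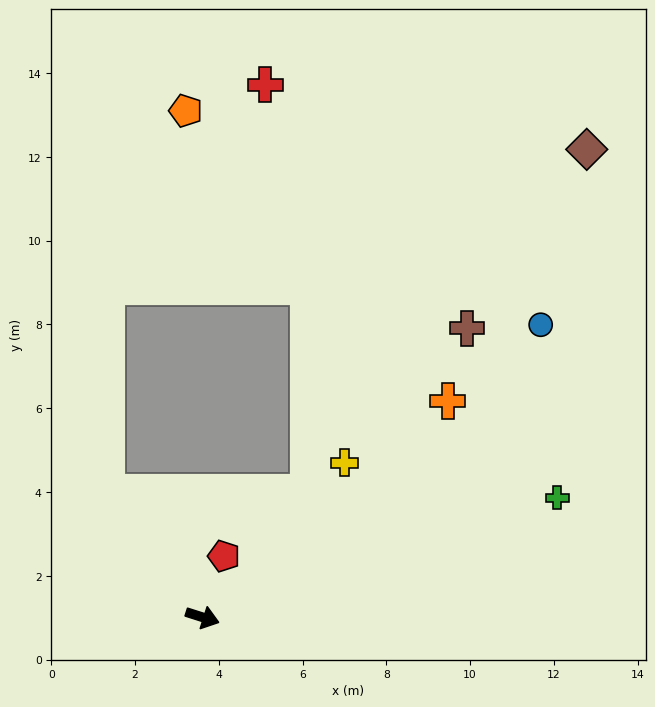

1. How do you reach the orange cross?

turn left 59°, forward 7.8 m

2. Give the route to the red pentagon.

turn left 88°, forward 1.5 m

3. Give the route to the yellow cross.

turn left 65°, forward 5.0 m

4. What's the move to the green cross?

turn left 36°, forward 8.9 m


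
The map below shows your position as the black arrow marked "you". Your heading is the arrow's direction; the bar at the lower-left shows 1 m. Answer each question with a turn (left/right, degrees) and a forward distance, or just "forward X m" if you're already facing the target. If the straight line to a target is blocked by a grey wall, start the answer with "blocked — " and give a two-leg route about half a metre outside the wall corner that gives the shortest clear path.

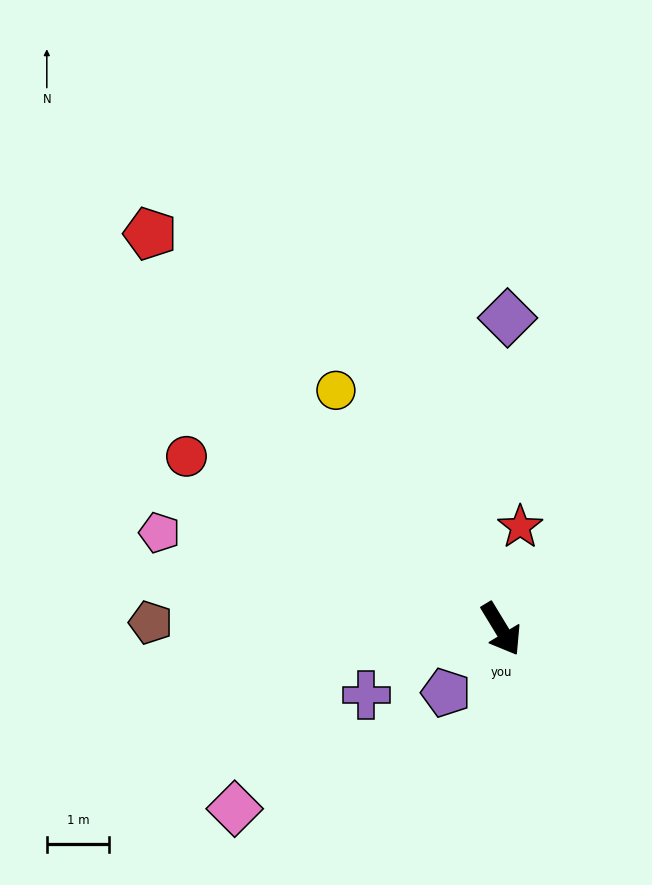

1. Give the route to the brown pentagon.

turn right 122°, forward 5.6 m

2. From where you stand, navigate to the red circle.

turn right 150°, forward 5.7 m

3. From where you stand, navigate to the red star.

turn left 138°, forward 1.7 m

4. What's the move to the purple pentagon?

turn right 72°, forward 1.3 m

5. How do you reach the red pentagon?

turn right 170°, forward 8.5 m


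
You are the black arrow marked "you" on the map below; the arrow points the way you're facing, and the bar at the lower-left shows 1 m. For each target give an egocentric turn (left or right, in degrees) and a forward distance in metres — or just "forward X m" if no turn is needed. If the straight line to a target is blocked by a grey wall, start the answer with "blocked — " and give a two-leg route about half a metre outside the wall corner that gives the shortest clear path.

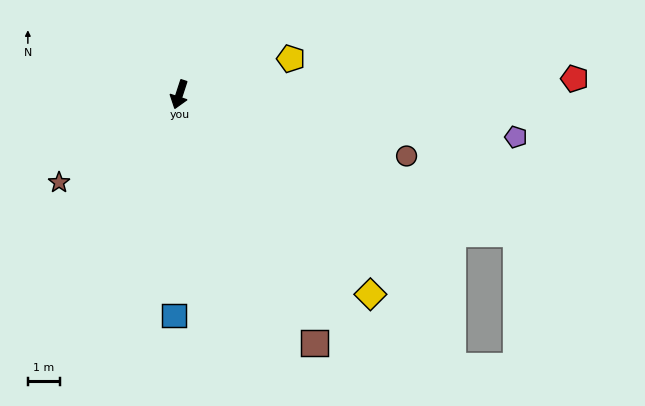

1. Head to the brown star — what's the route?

turn right 36°, forward 4.7 m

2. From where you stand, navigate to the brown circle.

turn left 93°, forward 7.4 m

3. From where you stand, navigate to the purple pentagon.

turn left 101°, forward 10.7 m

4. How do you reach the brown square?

turn left 47°, forward 8.9 m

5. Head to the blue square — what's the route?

turn left 17°, forward 7.0 m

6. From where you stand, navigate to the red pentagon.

turn left 110°, forward 12.5 m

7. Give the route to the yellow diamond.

turn left 62°, forward 8.7 m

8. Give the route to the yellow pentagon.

turn left 126°, forward 3.7 m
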